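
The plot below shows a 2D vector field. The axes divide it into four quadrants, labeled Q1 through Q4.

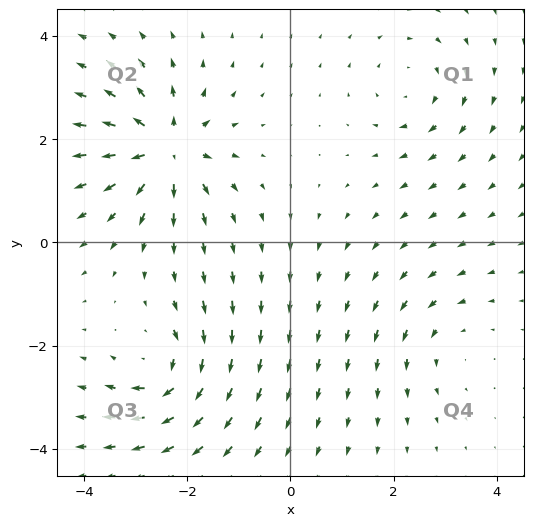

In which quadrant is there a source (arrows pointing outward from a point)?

Q2

The source sits at approximately (-2.4, 1.8), which lies in quadrant Q2. The divergence there is about +7, positive as expected for a source.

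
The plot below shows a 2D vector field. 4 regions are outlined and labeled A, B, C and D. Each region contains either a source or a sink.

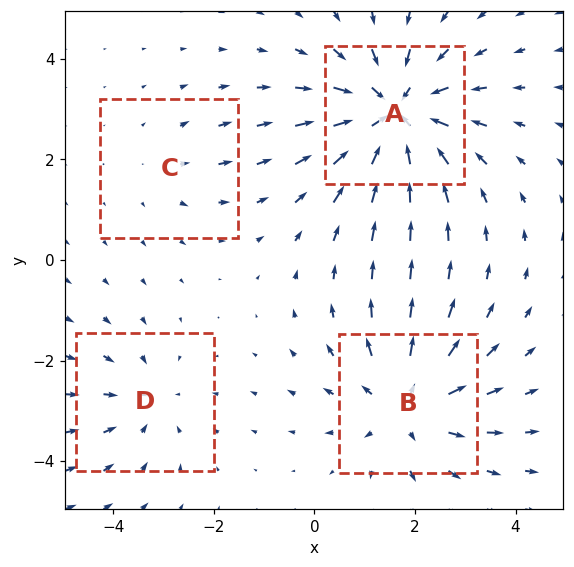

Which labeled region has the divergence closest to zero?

Divergence at each region's feature centre — A: about -6, B: about +4, C: about +1, D: about -3. Region C is closest to zero.

C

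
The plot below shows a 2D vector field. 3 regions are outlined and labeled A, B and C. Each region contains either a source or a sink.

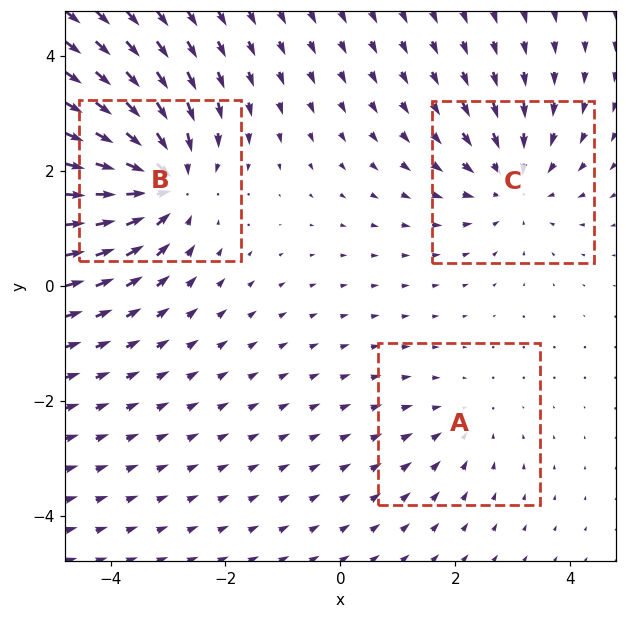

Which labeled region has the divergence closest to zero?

Divergence at each region's feature centre — A: about -2, B: about -5, C: about -3. Region A is closest to zero.

A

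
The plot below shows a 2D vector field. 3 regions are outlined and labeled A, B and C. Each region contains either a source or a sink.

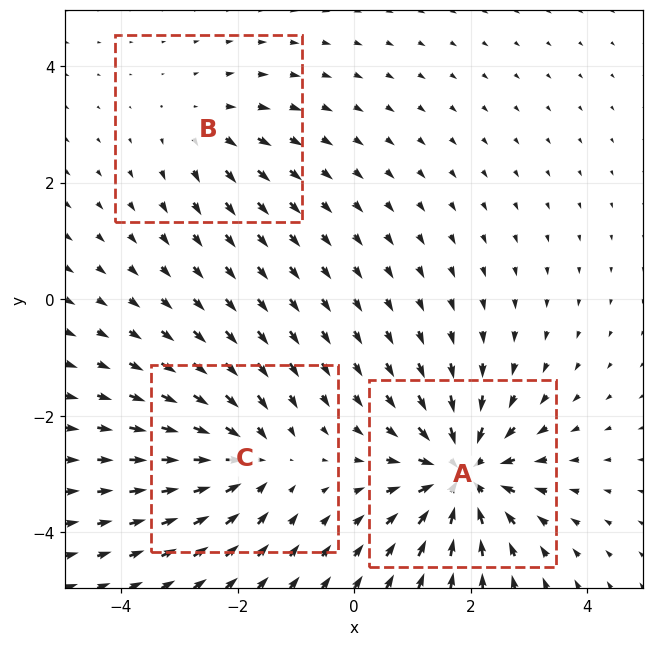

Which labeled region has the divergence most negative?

Divergence at each region's feature centre — A: about -6, B: about +2, C: about -4. Region A is most negative.

A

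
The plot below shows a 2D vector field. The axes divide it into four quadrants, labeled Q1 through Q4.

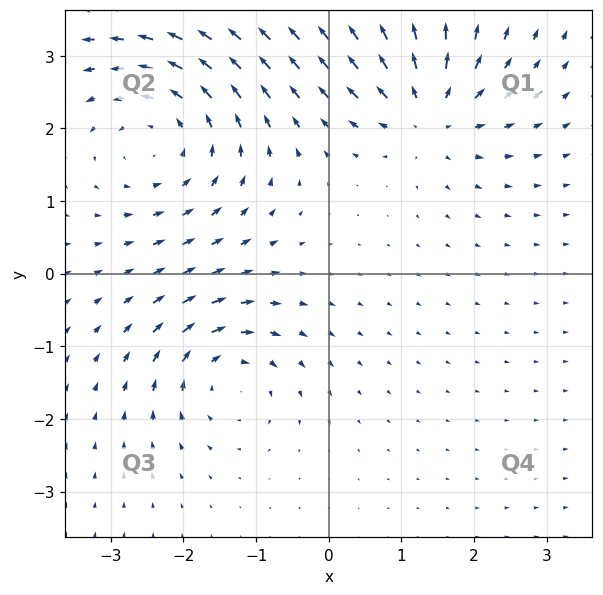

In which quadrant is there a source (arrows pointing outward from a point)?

Q1

The source sits at approximately (1.4, 2.2), which lies in quadrant Q1. The divergence there is about +4, positive as expected for a source.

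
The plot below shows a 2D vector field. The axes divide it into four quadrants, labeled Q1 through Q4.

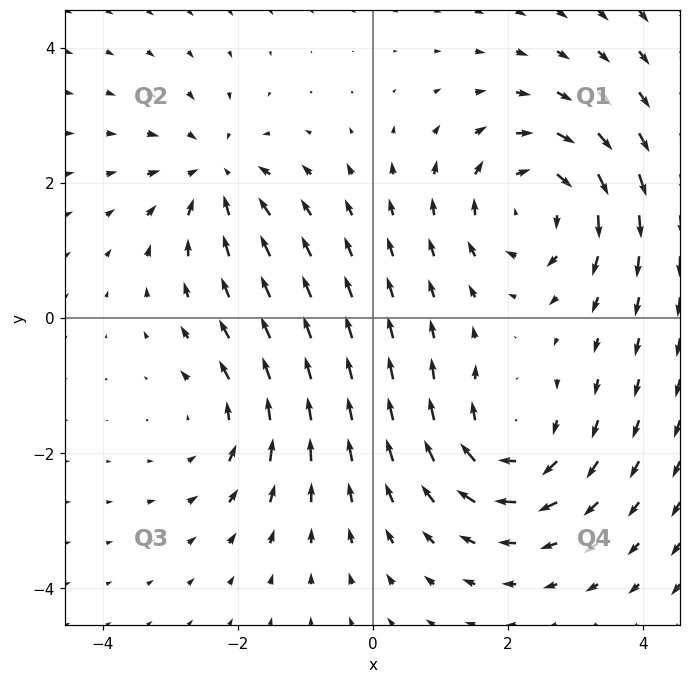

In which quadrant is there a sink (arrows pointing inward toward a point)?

Q2

The sink sits at approximately (-2.3, 2.1), which lies in quadrant Q2. The divergence there is about -4, negative as expected for a sink.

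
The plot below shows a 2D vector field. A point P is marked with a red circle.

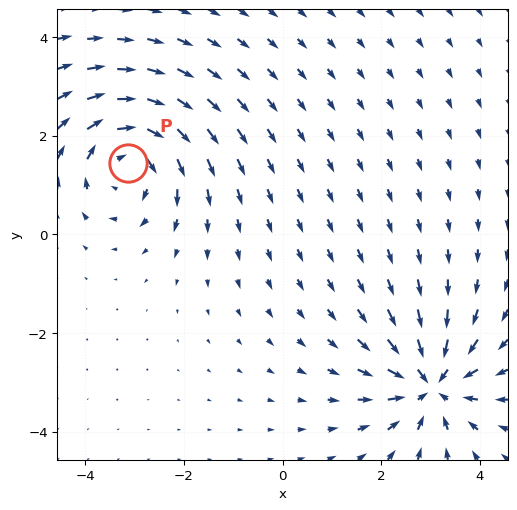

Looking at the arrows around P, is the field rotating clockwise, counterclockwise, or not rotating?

clockwise

Near P at (-3.1, 1.4) the arrows circulate clockwise. The curl (z-component) there is about -5; negative curl means clockwise rotation.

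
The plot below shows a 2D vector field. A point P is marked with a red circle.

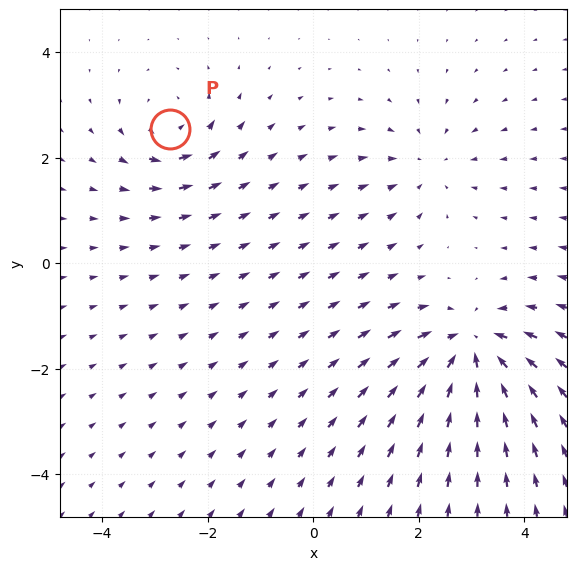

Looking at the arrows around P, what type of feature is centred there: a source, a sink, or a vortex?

At P (-2.7, 2.5) the arrows circulate counterclockwise. Divergence ≈0, curl about +4 — near-zero divergence with nonzero curl is a vortex.

vortex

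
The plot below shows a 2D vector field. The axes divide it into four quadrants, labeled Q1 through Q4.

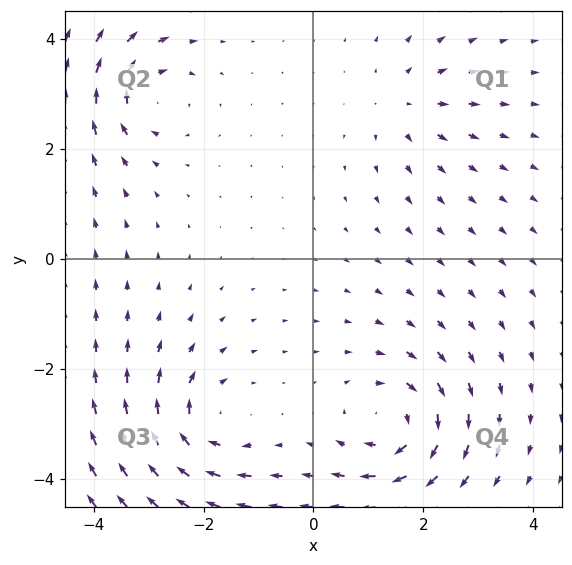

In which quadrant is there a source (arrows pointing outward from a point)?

Q1

The source sits at approximately (1.6, 2.8), which lies in quadrant Q1. The divergence there is about +3, positive as expected for a source.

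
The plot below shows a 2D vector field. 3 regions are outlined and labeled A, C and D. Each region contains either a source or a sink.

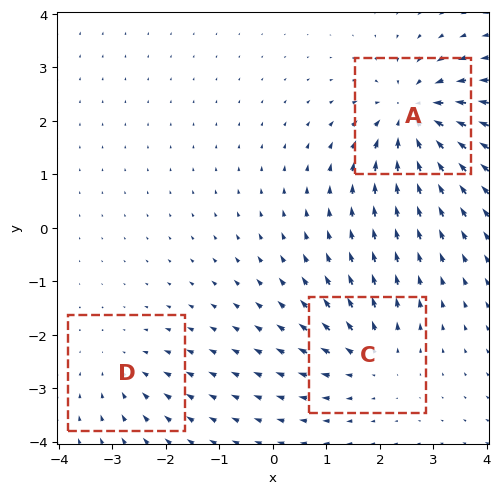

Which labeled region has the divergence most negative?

A

Divergence at each region's feature centre — A: about -6, C: about +3, D: about -2. Region A is most negative.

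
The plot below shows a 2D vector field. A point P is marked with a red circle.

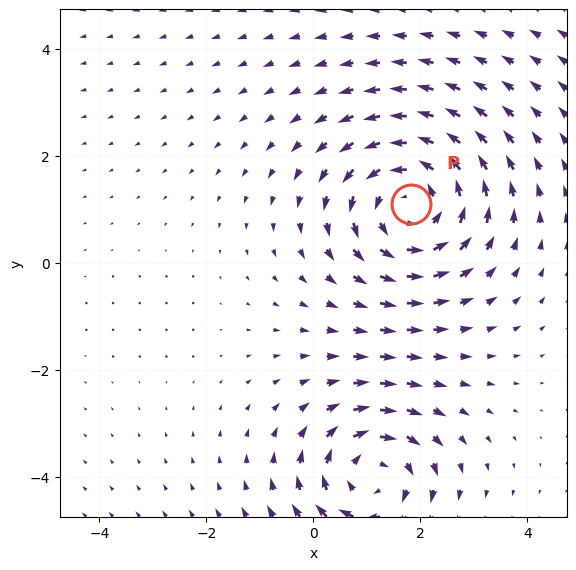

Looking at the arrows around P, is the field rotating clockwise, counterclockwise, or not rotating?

counterclockwise

Near P at (1.8, 1.1) the arrows circulate counterclockwise. The curl (z-component) there is about +3; positive curl means counterclockwise rotation.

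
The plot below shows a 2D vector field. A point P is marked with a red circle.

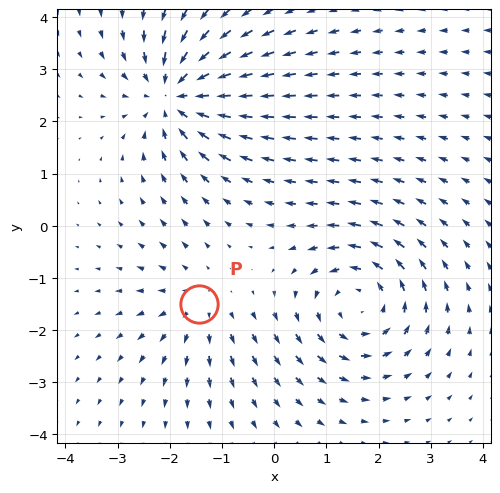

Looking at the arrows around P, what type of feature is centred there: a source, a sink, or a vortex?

source

At P (-1.4, -1.5) the arrows spread outward. Divergence about +3, curl ≈0 — positive divergence with near-zero curl is a source.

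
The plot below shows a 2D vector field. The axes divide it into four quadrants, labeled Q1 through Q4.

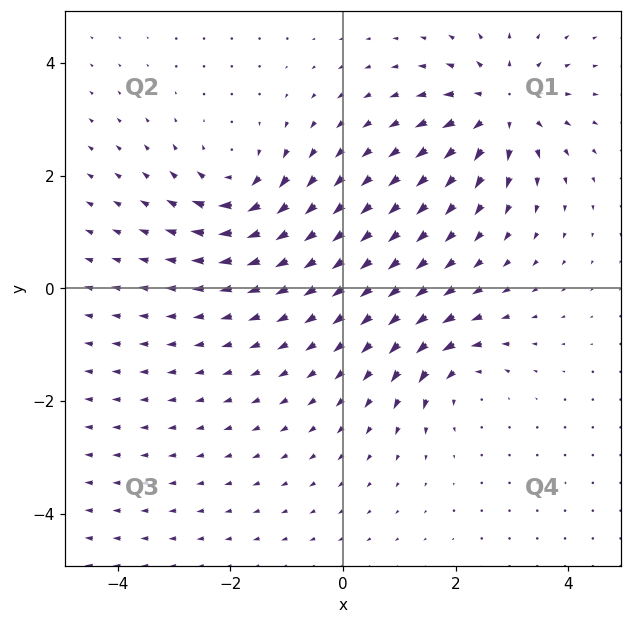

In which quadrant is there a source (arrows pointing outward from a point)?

The source sits at approximately (2.8, 3.2), which lies in quadrant Q1. The divergence there is about +6, positive as expected for a source.

Q1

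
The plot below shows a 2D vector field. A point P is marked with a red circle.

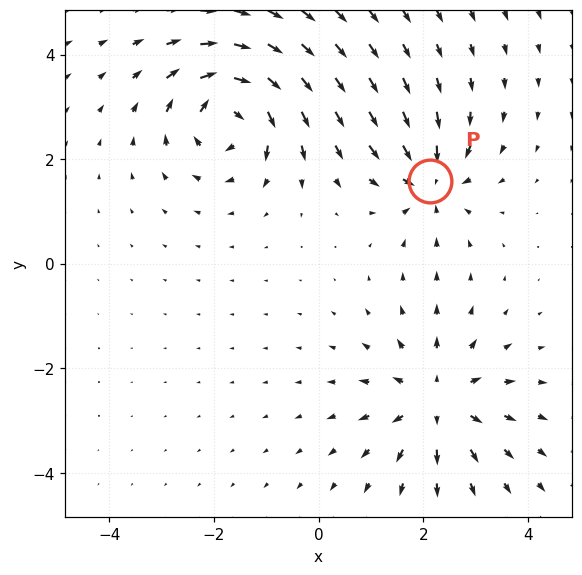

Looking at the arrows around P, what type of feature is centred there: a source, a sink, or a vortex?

sink

At P (2.1, 1.6) the arrows converge inward. Divergence about -5, curl ≈0 — negative divergence with near-zero curl is a sink.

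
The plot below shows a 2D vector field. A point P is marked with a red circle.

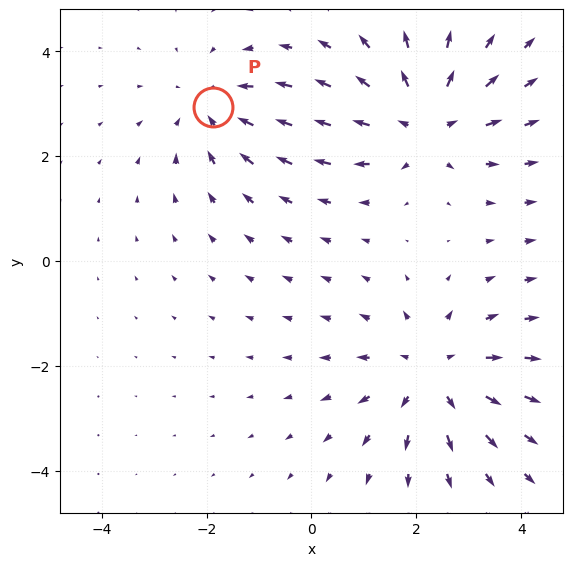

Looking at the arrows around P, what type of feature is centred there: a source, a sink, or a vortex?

sink

At P (-1.9, 2.9) the arrows converge inward. Divergence about -3, curl ≈0 — negative divergence with near-zero curl is a sink.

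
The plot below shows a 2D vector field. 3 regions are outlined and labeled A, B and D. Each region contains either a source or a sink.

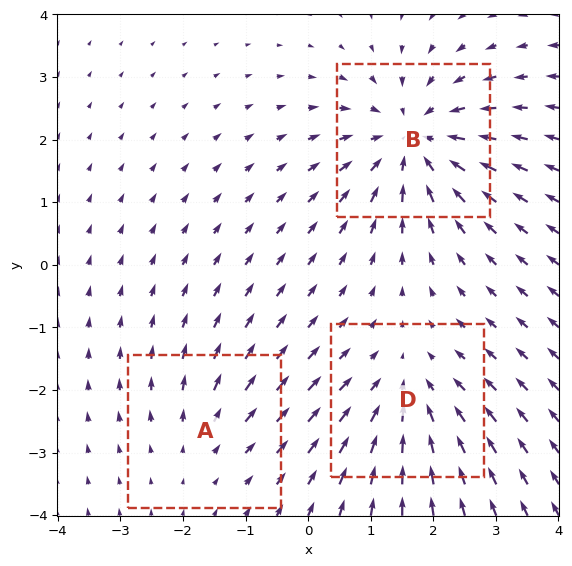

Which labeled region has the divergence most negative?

Divergence at each region's feature centre — A: about +2, B: about -5, D: about -3. Region B is most negative.

B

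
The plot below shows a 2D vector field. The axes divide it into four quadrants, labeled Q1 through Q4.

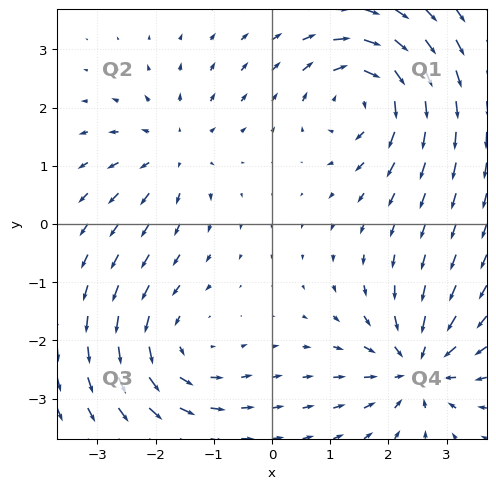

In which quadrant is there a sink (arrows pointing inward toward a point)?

Q4

The sink sits at approximately (2.5, -2.4), which lies in quadrant Q4. The divergence there is about -4, negative as expected for a sink.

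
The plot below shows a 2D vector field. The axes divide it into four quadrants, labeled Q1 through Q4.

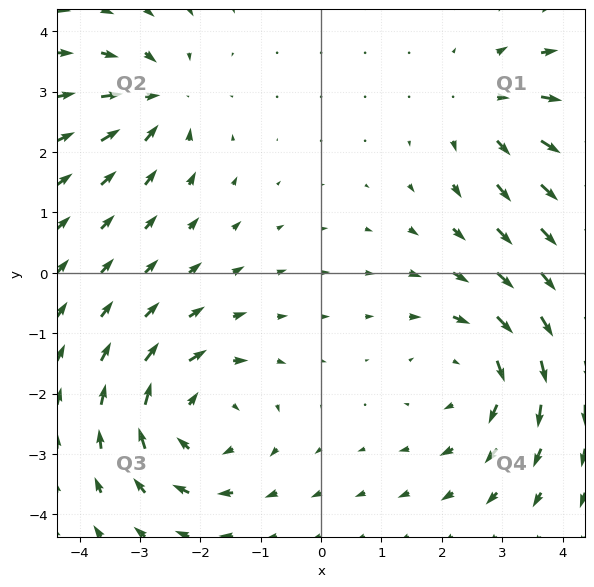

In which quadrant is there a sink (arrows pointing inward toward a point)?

The sink sits at approximately (-2.7, 2.9), which lies in quadrant Q2. The divergence there is about -4, negative as expected for a sink.

Q2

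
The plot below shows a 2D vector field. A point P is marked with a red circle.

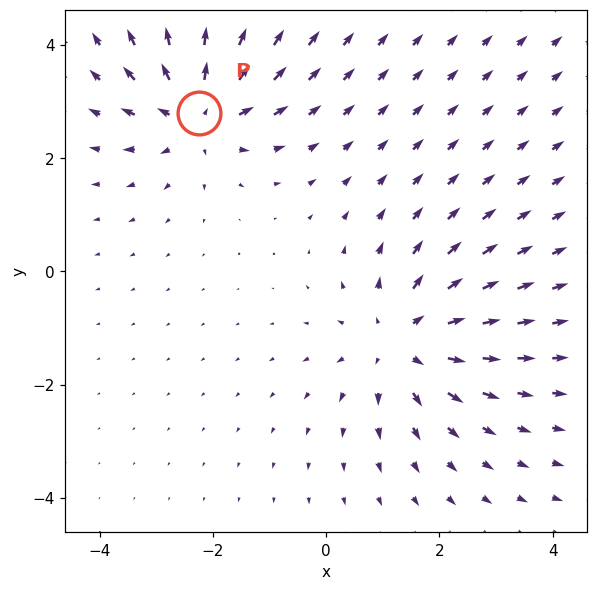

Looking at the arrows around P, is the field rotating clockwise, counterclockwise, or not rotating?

not rotating

Near P at (-2.3, 2.8) the arrows show no circulation. The curl there is ≈0.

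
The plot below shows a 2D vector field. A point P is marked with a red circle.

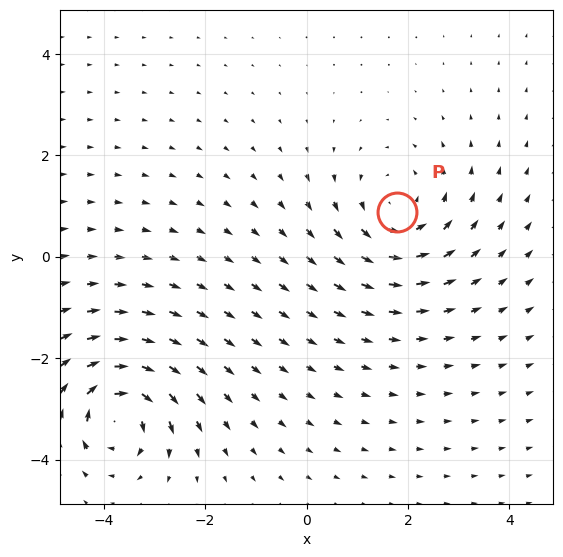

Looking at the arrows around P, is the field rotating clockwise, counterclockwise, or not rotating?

counterclockwise

Near P at (1.8, 0.9) the arrows circulate counterclockwise. The curl (z-component) there is about +3; positive curl means counterclockwise rotation.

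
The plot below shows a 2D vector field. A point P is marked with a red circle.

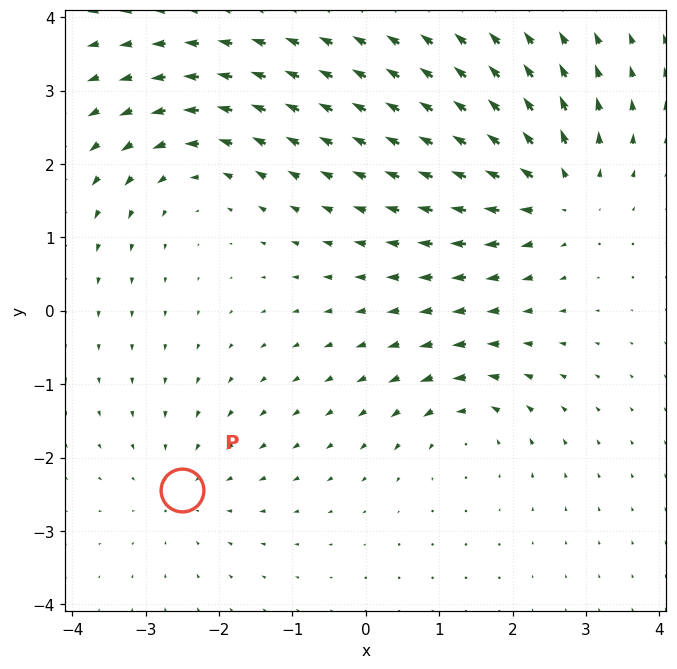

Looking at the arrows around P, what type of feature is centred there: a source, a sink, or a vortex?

At P (-2.5, -2.4) the arrows converge inward. Divergence about -3, curl ≈0 — negative divergence with near-zero curl is a sink.

sink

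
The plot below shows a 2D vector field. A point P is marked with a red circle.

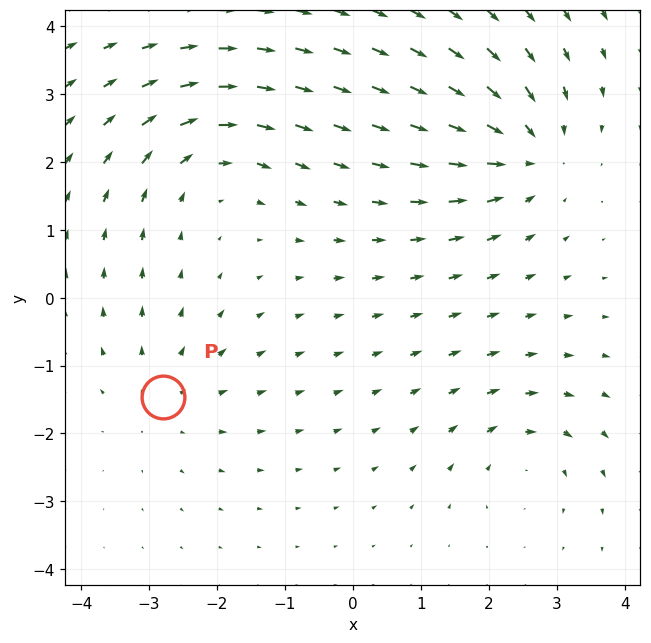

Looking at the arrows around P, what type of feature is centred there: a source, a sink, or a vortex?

source

At P (-2.8, -1.5) the arrows spread outward. Divergence about +3, curl ≈0 — positive divergence with near-zero curl is a source.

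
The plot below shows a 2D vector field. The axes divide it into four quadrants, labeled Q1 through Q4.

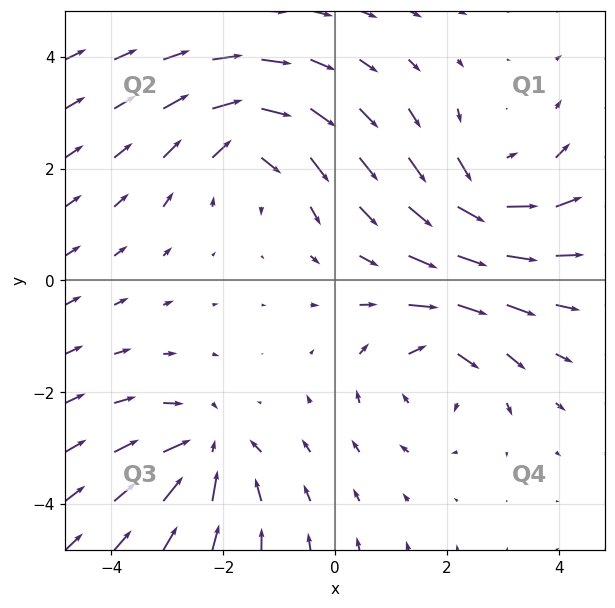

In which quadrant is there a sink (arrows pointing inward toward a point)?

Q3

The sink sits at approximately (-2.3, -3.1), which lies in quadrant Q3. The divergence there is about -4, negative as expected for a sink.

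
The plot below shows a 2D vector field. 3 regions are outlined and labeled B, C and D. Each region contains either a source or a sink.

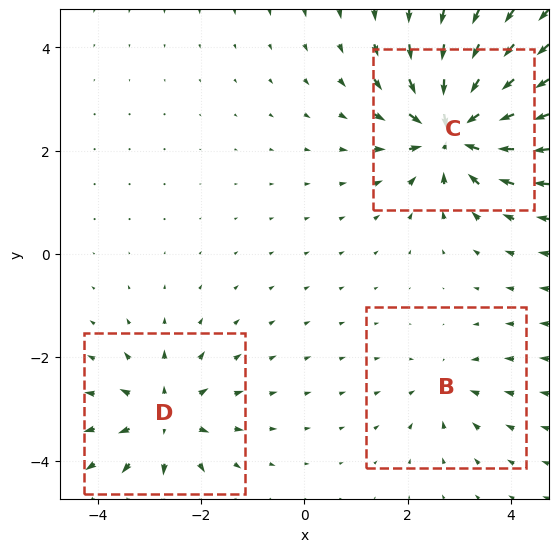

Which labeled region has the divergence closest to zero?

Divergence at each region's feature centre — B: about -2, C: about -6, D: about +4. Region B is closest to zero.

B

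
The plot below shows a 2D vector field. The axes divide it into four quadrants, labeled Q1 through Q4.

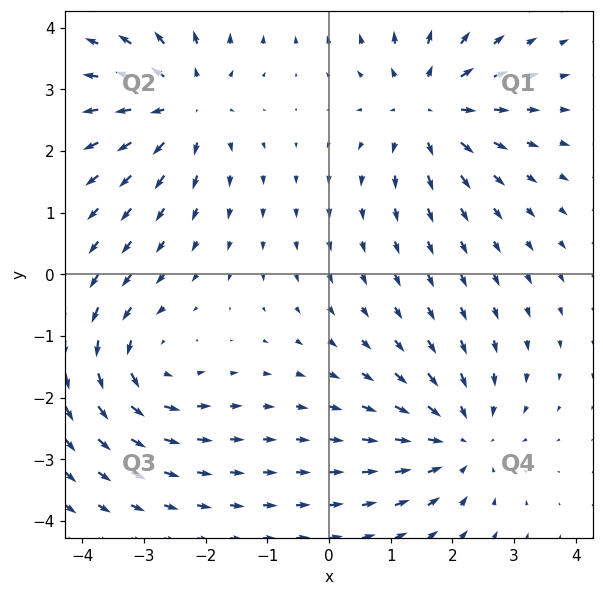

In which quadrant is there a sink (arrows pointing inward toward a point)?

The sink sits at approximately (2.1, -2.7), which lies in quadrant Q4. The divergence there is about -5, negative as expected for a sink.

Q4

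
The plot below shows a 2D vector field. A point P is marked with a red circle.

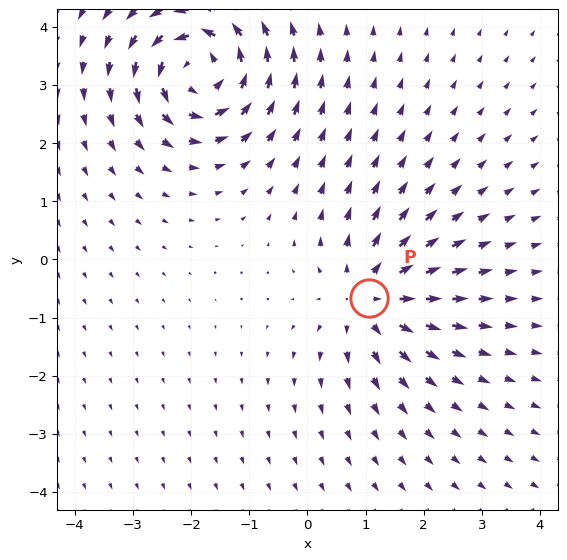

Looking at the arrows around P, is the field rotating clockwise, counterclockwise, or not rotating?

Near P at (1.1, -0.7) the arrows show no circulation. The curl there is ≈0.

not rotating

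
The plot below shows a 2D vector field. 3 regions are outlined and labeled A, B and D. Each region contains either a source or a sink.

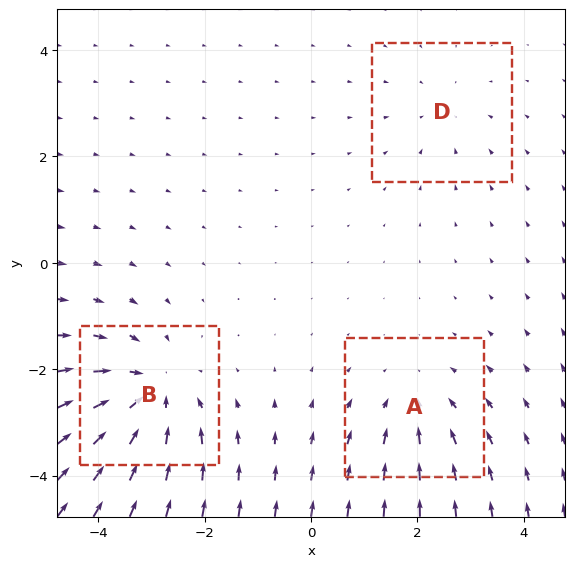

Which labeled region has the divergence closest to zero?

Divergence at each region's feature centre — A: about -3, B: about -4, D: about -2. Region D is closest to zero.

D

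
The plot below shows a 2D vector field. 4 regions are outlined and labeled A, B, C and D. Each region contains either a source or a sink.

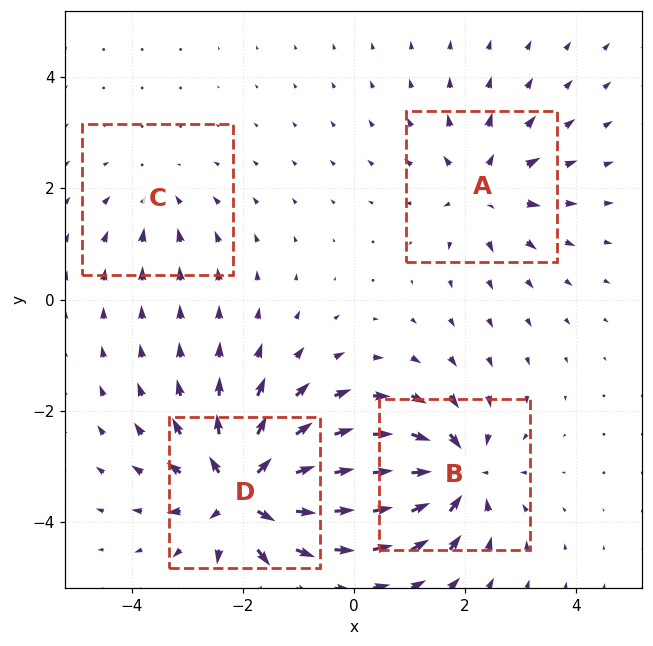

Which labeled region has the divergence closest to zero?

C

Divergence at each region's feature centre — A: about +4, B: about -6, C: about -3, D: about +8. Region C is closest to zero.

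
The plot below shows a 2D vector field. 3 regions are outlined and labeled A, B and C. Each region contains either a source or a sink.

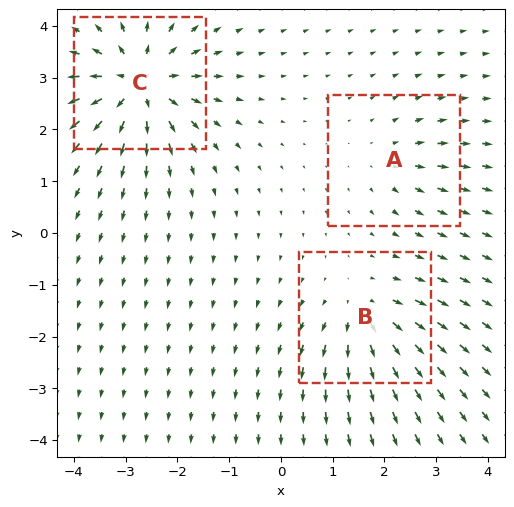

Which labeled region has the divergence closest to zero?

A

Divergence at each region's feature centre — A: about +3, B: about +4, C: about +7. Region A is closest to zero.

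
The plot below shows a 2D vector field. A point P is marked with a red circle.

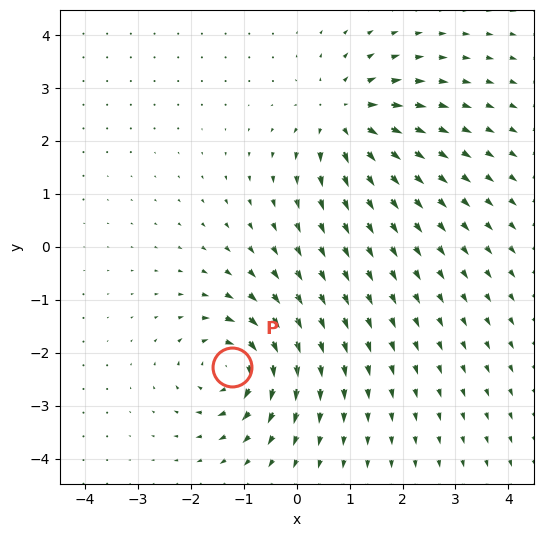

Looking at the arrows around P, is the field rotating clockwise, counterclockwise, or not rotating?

clockwise

Near P at (-1.2, -2.3) the arrows circulate clockwise. The curl (z-component) there is about -5; negative curl means clockwise rotation.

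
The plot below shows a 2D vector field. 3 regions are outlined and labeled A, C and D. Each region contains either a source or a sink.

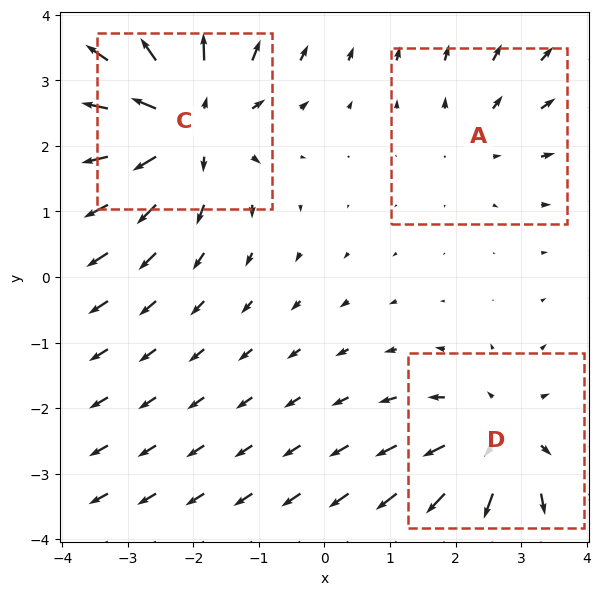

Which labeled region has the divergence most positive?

Divergence at each region's feature centre — A: about +2, C: about +5, D: about +3. Region C is most positive.

C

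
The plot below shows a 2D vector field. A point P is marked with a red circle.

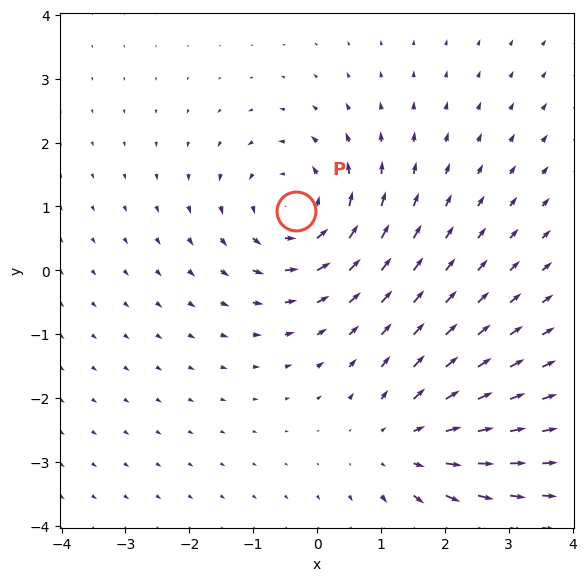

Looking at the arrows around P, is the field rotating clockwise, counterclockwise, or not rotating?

counterclockwise

Near P at (-0.3, 0.9) the arrows circulate counterclockwise. The curl (z-component) there is about +4; positive curl means counterclockwise rotation.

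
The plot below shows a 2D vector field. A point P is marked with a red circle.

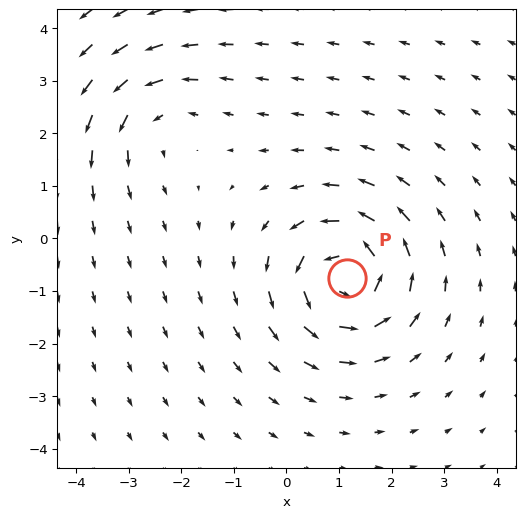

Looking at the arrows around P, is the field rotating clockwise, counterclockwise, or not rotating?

counterclockwise

Near P at (1.1, -0.7) the arrows circulate counterclockwise. The curl (z-component) there is about +6; positive curl means counterclockwise rotation.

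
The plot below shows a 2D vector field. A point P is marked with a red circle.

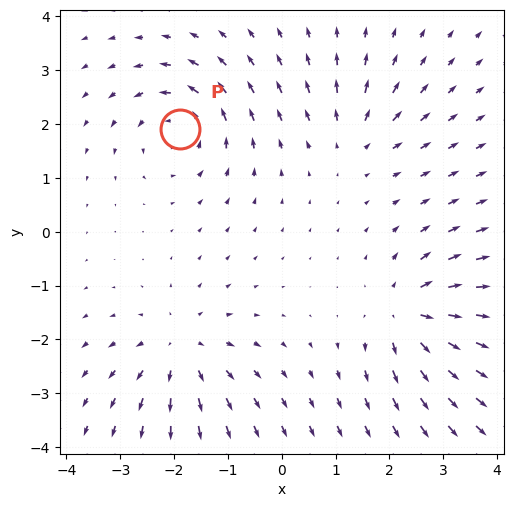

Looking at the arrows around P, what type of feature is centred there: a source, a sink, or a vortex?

At P (-1.9, 1.9) the arrows circulate counterclockwise. Divergence ≈0, curl about +6 — near-zero divergence with nonzero curl is a vortex.

vortex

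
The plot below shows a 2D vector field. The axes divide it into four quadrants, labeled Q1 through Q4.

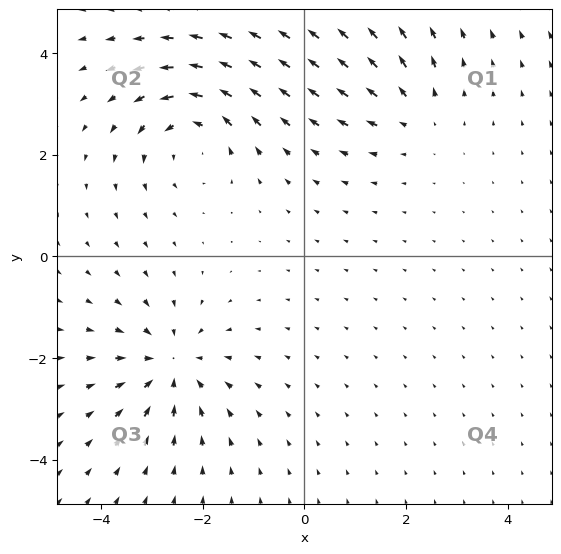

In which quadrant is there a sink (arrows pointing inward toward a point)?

Q3

The sink sits at approximately (-2.6, -2.1), which lies in quadrant Q3. The divergence there is about -5, negative as expected for a sink.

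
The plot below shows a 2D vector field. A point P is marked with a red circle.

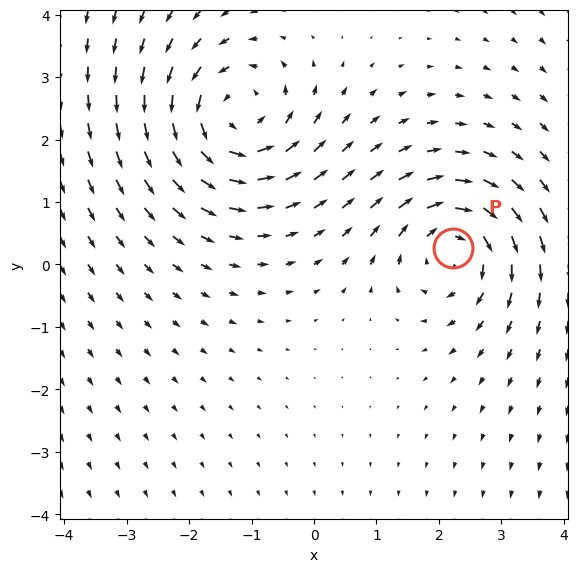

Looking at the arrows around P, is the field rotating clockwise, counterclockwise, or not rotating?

clockwise

Near P at (2.2, 0.3) the arrows circulate clockwise. The curl (z-component) there is about -3; negative curl means clockwise rotation.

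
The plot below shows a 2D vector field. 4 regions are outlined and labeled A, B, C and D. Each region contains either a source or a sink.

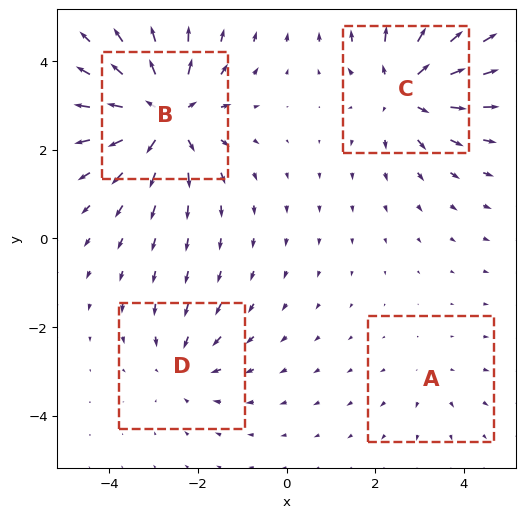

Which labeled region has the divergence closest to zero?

Divergence at each region's feature centre — A: about +2, B: about +6, C: about +5, D: about -3. Region A is closest to zero.

A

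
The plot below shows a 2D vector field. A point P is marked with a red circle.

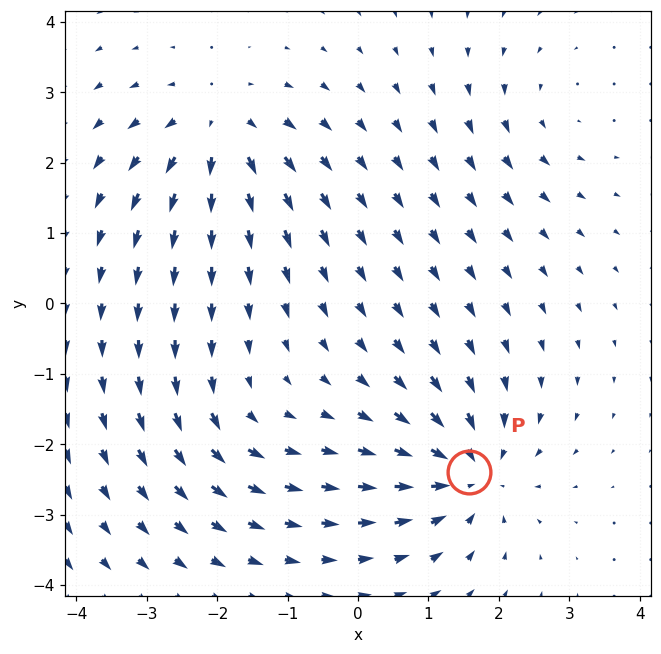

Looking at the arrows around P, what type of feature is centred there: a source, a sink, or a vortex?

sink

At P (1.6, -2.4) the arrows converge inward. Divergence about -5, curl ≈0 — negative divergence with near-zero curl is a sink.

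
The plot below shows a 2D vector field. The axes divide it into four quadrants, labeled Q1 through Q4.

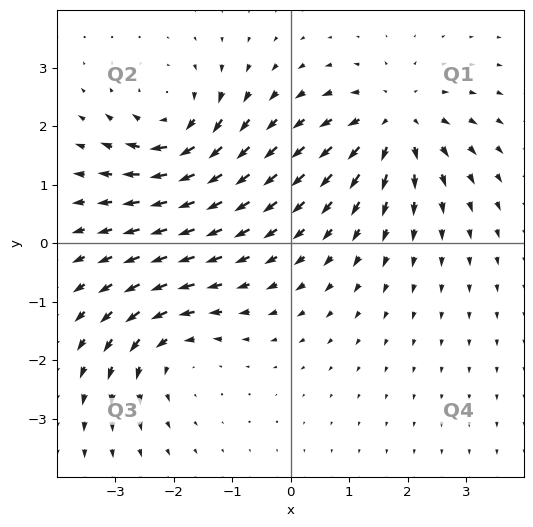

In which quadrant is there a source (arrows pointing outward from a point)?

Q1

The source sits at approximately (1.8, 2.1), which lies in quadrant Q1. The divergence there is about +6, positive as expected for a source.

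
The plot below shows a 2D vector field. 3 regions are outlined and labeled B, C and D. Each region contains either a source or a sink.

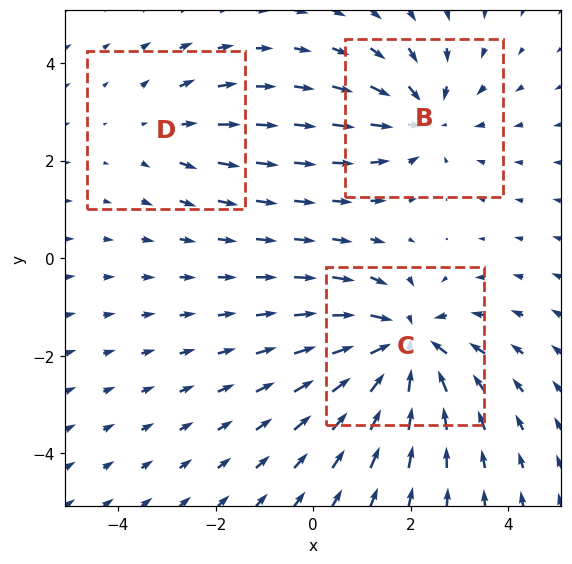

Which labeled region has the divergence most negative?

Divergence at each region's feature centre — B: about -3, C: about -5, D: about +2. Region C is most negative.

C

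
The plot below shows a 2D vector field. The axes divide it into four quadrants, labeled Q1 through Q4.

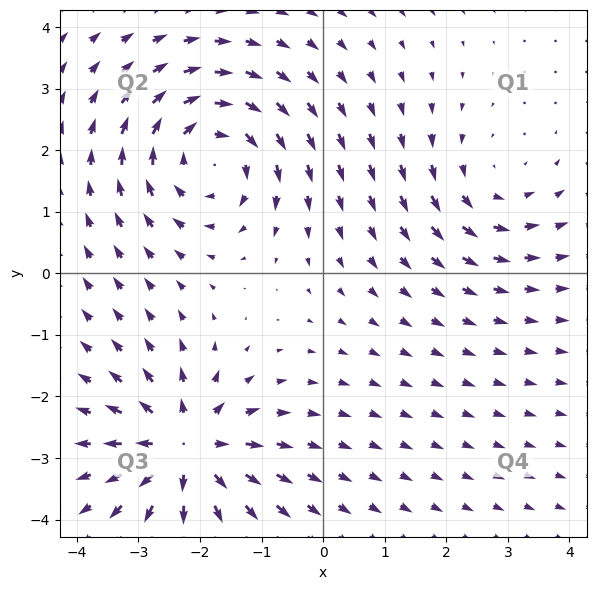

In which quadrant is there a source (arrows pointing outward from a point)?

The source sits at approximately (-2.2, -2.9), which lies in quadrant Q3. The divergence there is about +6, positive as expected for a source.

Q3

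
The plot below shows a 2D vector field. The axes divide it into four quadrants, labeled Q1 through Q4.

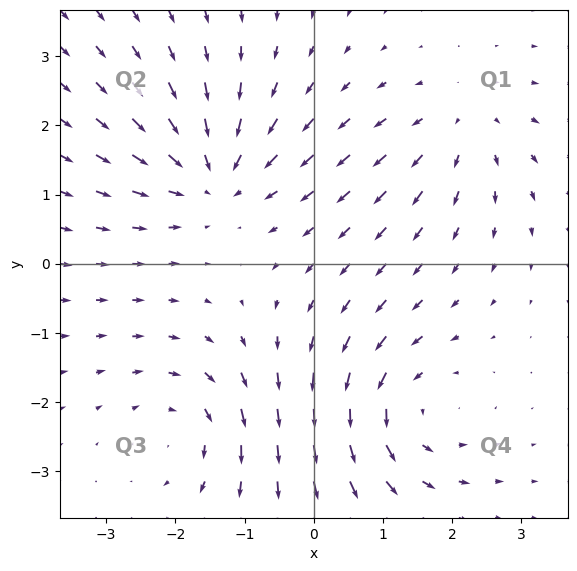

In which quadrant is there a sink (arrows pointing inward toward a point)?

Q2

The sink sits at approximately (-1.5, 1.3), which lies in quadrant Q2. The divergence there is about -5, negative as expected for a sink.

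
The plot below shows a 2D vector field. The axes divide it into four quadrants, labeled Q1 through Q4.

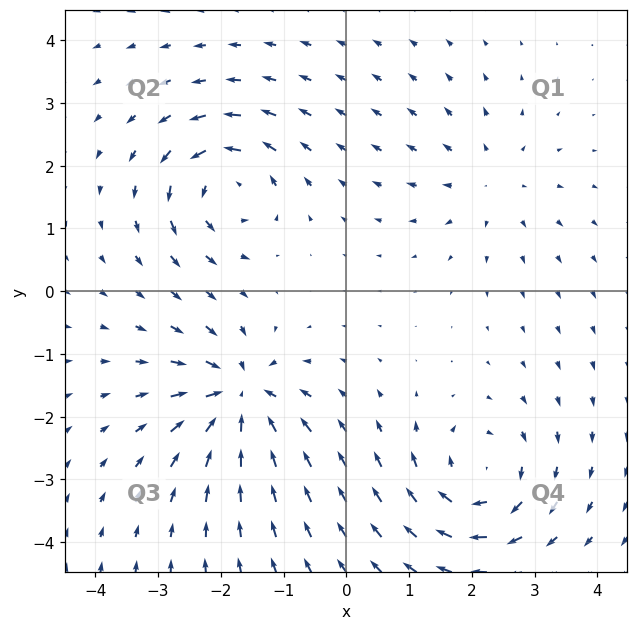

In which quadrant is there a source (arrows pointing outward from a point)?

The source sits at approximately (2.3, 1.8), which lies in quadrant Q1. The divergence there is about +3, positive as expected for a source.

Q1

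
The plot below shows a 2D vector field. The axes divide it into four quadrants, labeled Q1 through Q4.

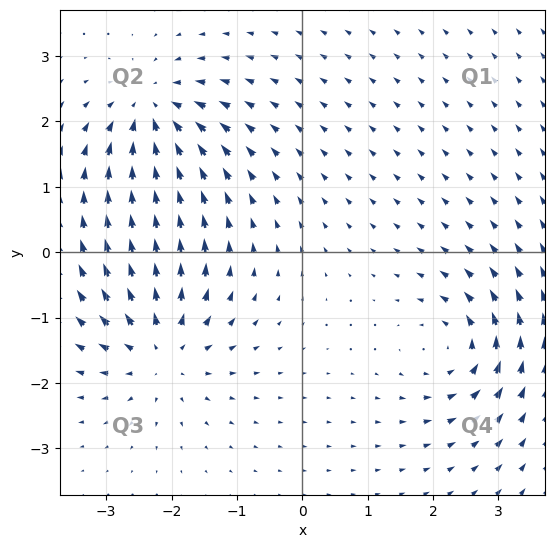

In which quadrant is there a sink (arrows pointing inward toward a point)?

The sink sits at approximately (-2.3, 2.1), which lies in quadrant Q2. The divergence there is about -6, negative as expected for a sink.

Q2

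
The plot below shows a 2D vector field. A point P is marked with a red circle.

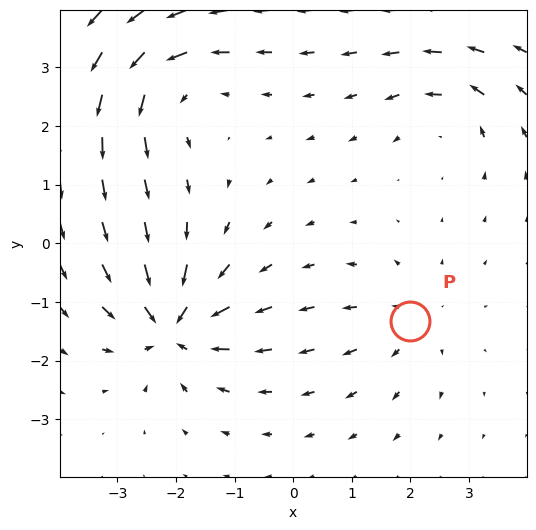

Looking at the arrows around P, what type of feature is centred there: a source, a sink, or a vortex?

source

At P (2.0, -1.3) the arrows spread outward. Divergence about +3, curl ≈0 — positive divergence with near-zero curl is a source.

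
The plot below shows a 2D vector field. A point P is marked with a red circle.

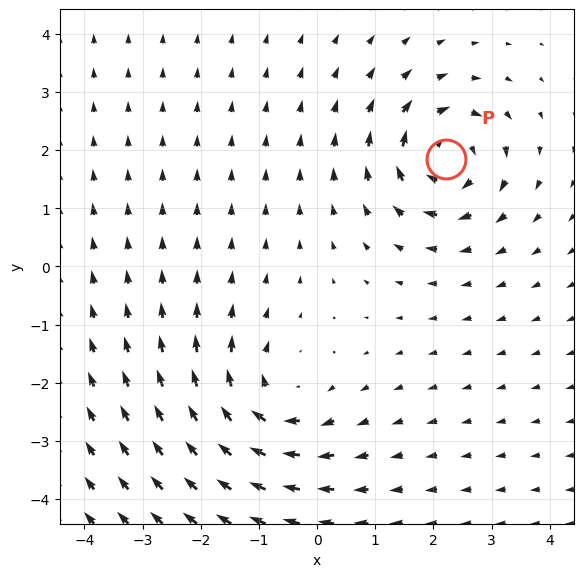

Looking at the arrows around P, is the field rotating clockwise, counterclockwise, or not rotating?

clockwise

Near P at (2.2, 1.8) the arrows circulate clockwise. The curl (z-component) there is about -7; negative curl means clockwise rotation.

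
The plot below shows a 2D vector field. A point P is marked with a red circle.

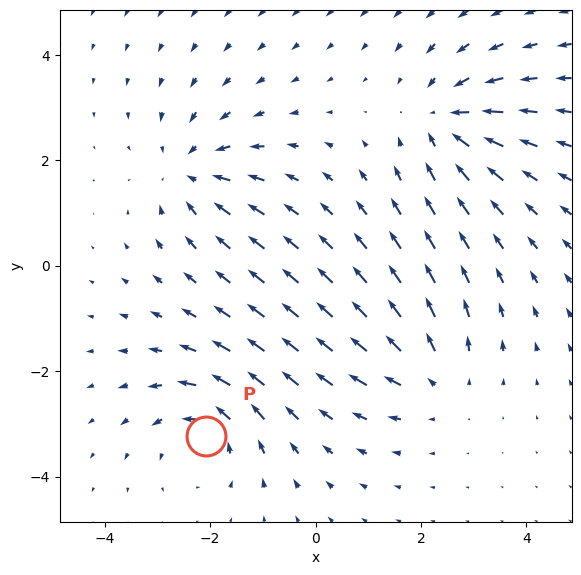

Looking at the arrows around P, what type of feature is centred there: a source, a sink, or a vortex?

At P (-2.1, -3.2) the arrows circulate counterclockwise. Divergence ≈0, curl about +5 — near-zero divergence with nonzero curl is a vortex.

vortex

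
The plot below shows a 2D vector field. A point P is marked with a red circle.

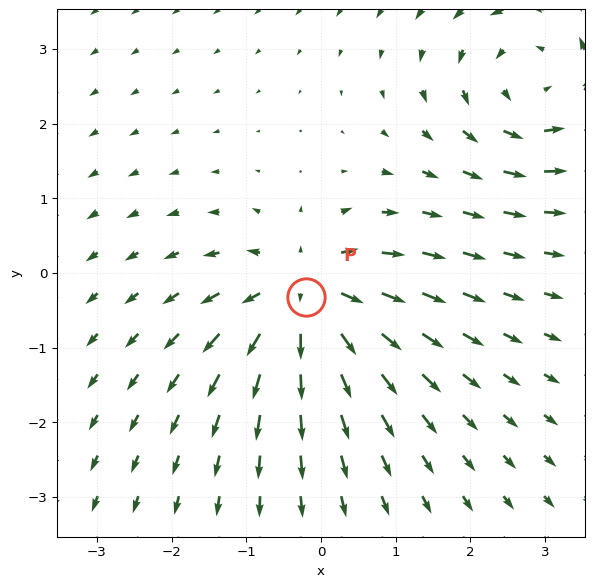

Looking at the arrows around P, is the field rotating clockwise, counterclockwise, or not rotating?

not rotating

Near P at (-0.2, -0.3) the arrows show no circulation. The curl there is ≈0.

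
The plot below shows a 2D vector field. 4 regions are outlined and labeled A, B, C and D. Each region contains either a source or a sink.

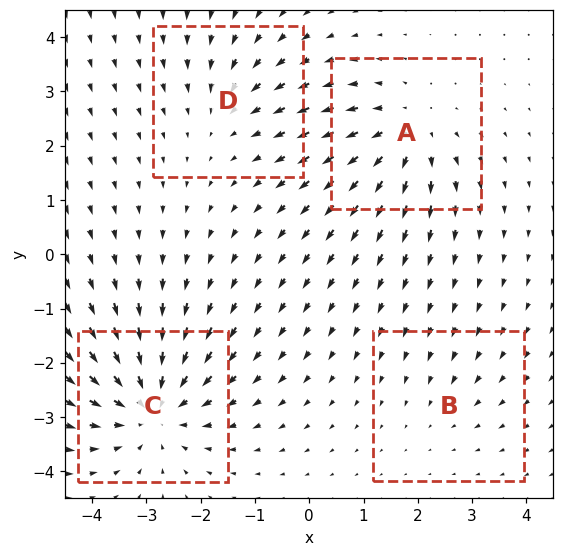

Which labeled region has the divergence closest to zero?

Divergence at each region's feature centre — A: about +5, B: about -2, C: about -6, D: about -3. Region B is closest to zero.

B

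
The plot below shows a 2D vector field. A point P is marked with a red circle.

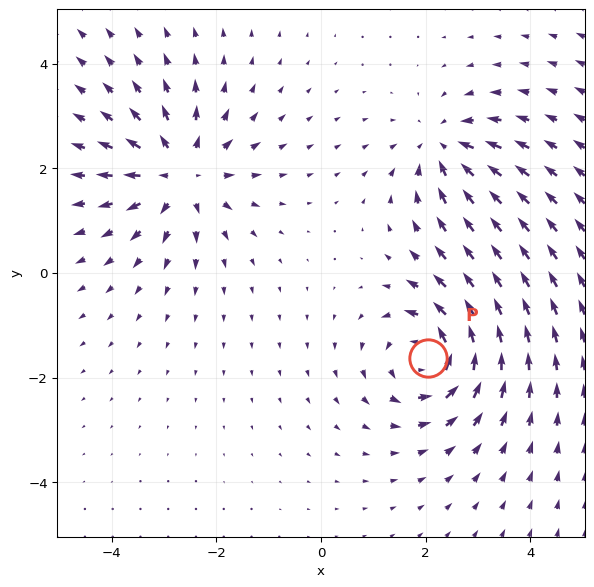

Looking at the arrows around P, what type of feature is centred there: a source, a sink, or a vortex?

At P (2.0, -1.6) the arrows circulate counterclockwise. Divergence ≈0, curl about +6 — near-zero divergence with nonzero curl is a vortex.

vortex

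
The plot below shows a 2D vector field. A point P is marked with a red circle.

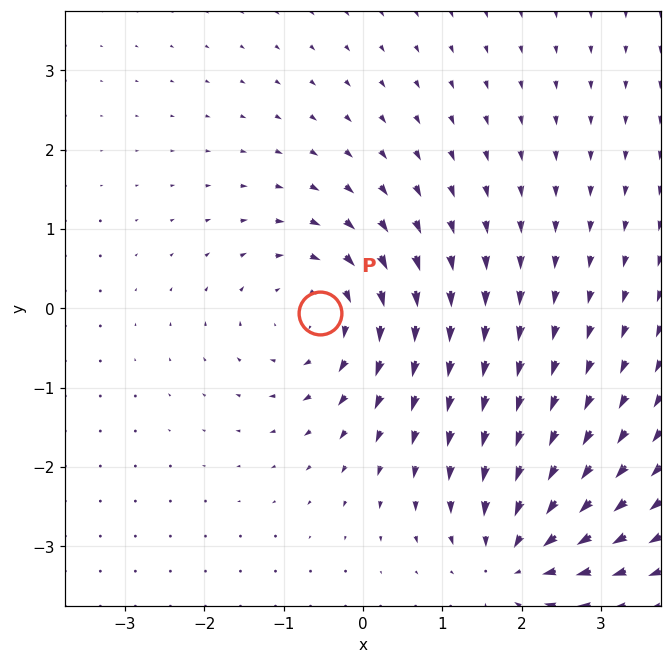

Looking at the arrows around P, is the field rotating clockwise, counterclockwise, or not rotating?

clockwise

Near P at (-0.5, -0.1) the arrows circulate clockwise. The curl (z-component) there is about -4; negative curl means clockwise rotation.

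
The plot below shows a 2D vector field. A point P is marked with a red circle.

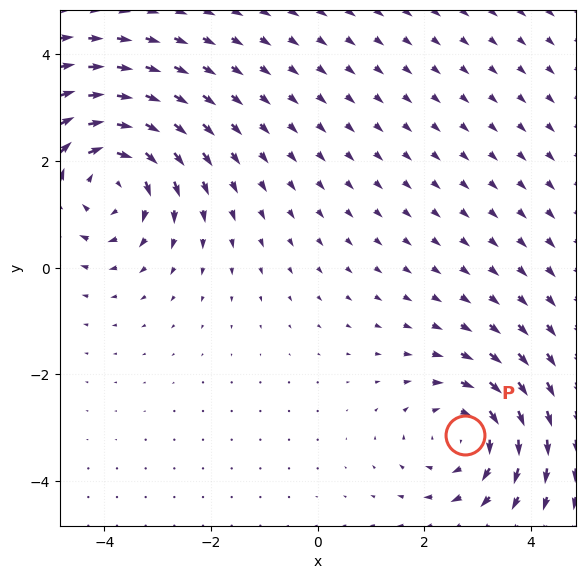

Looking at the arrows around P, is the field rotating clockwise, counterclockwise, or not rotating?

clockwise

Near P at (2.8, -3.1) the arrows circulate clockwise. The curl (z-component) there is about -4; negative curl means clockwise rotation.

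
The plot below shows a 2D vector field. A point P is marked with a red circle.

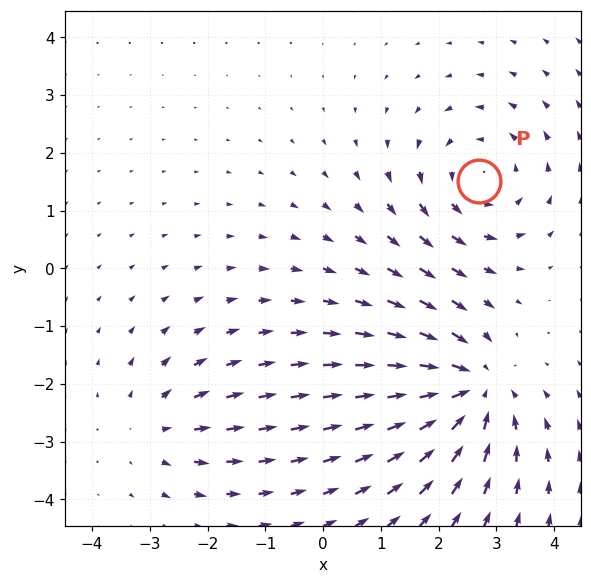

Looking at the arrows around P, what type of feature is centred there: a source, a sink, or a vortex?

At P (2.7, 1.5) the arrows circulate counterclockwise. Divergence ≈0, curl about +3 — near-zero divergence with nonzero curl is a vortex.

vortex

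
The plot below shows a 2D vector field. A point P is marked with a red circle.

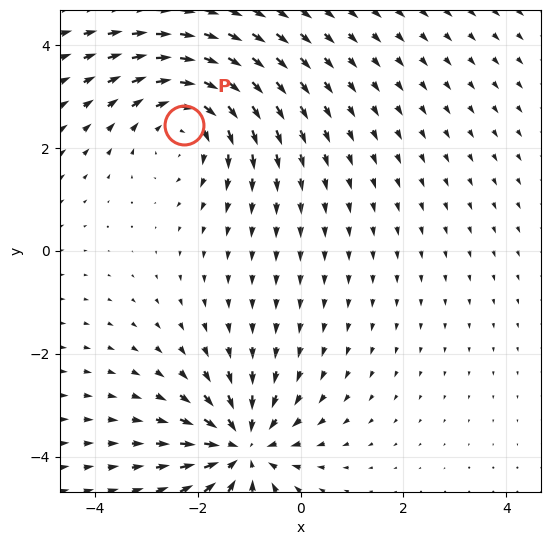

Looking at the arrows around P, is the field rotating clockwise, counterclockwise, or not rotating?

clockwise

Near P at (-2.3, 2.4) the arrows circulate clockwise. The curl (z-component) there is about -3; negative curl means clockwise rotation.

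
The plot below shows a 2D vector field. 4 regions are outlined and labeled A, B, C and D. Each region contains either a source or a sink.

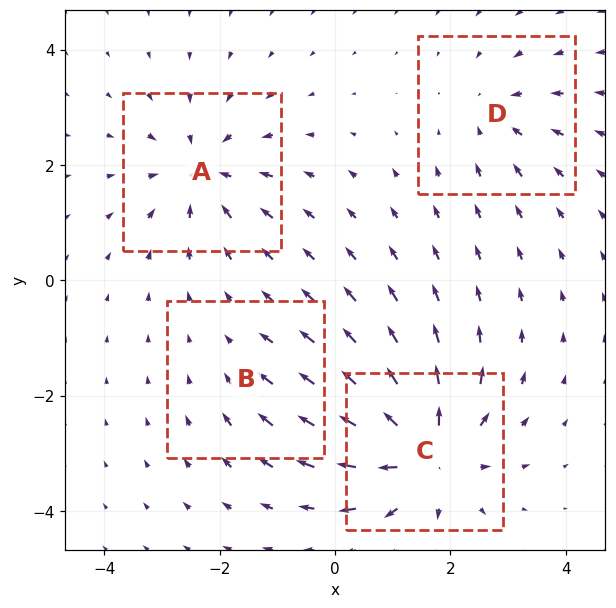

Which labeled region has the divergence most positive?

C

Divergence at each region's feature centre — A: about -5, B: about -2, C: about +7, D: about -3. Region C is most positive.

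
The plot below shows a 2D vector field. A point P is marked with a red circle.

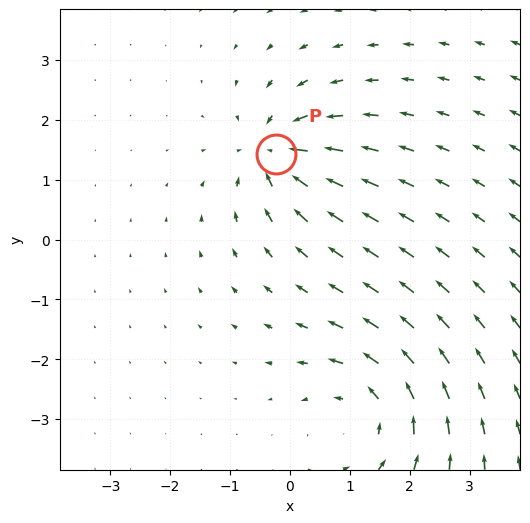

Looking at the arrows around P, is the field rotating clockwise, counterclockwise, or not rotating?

not rotating

Near P at (-0.2, 1.4) the arrows show no circulation. The curl there is ≈0.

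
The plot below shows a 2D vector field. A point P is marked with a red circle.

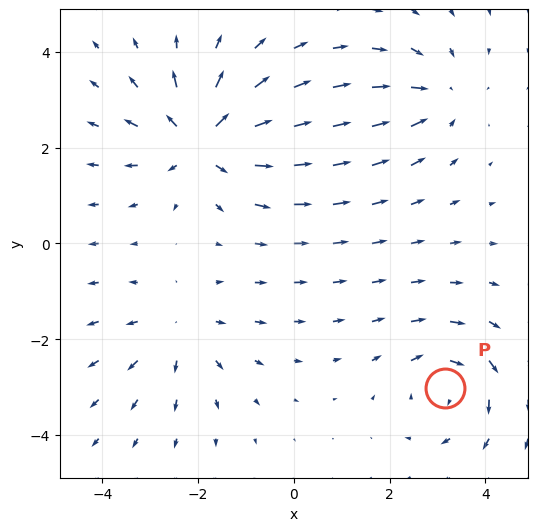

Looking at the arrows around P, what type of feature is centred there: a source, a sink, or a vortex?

At P (3.1, -3.0) the arrows circulate clockwise. Divergence ≈0, curl about -4 — near-zero divergence with nonzero curl is a vortex.

vortex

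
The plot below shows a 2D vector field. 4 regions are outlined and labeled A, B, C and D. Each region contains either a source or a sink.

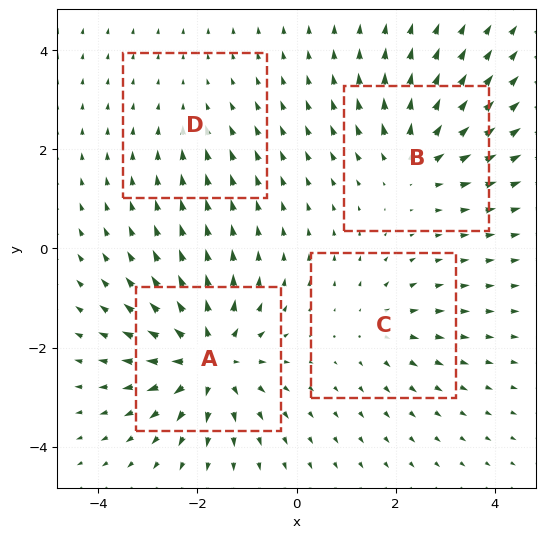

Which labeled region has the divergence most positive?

Divergence at each region's feature centre — A: about +8, B: about +5, C: about +3, D: about -2. Region A is most positive.

A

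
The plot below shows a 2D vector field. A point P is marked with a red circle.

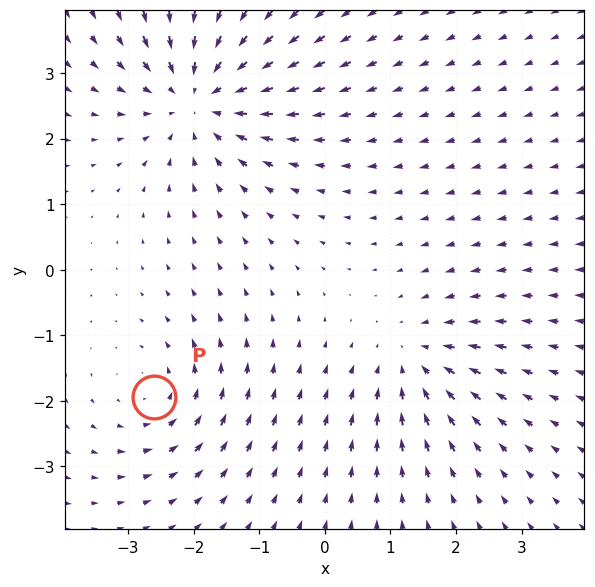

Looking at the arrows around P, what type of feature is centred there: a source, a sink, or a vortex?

vortex

At P (-2.6, -1.9) the arrows circulate counterclockwise. Divergence ≈0, curl about +3 — near-zero divergence with nonzero curl is a vortex.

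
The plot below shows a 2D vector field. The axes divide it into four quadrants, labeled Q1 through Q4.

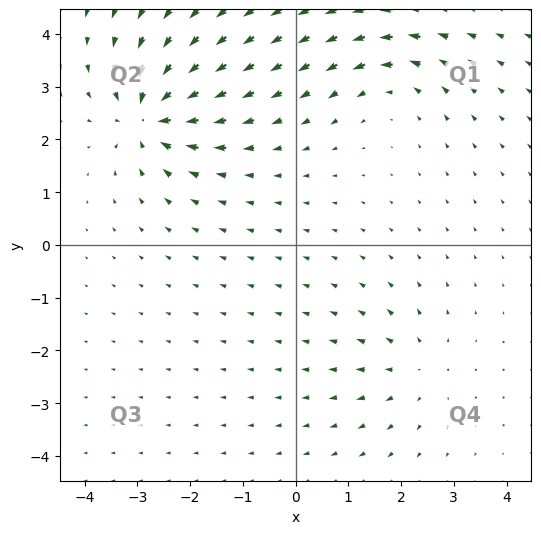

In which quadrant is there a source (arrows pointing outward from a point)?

The source sits at approximately (2.3, -2.4), which lies in quadrant Q4. The divergence there is about +3, positive as expected for a source.

Q4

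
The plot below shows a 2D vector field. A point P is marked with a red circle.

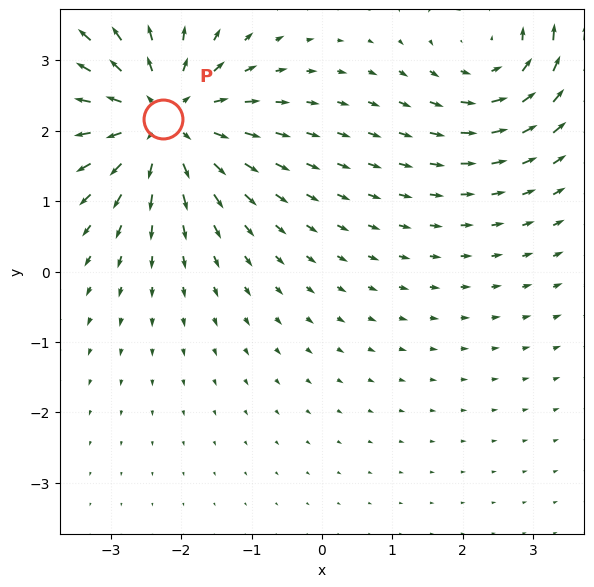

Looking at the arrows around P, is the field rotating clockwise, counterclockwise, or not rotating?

Near P at (-2.3, 2.2) the arrows show no circulation. The curl there is ≈0.

not rotating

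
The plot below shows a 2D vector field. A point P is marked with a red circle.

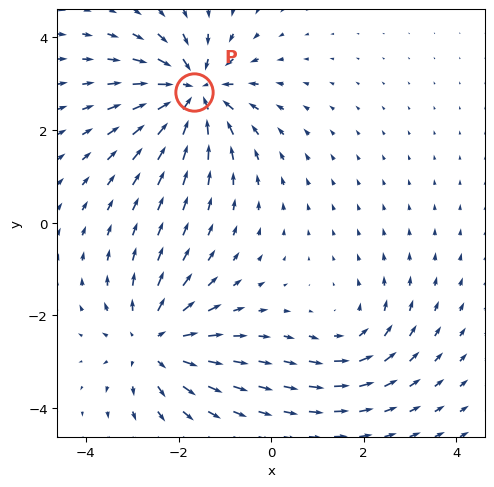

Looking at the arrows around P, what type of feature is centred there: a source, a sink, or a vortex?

sink

At P (-1.7, 2.8) the arrows converge inward. Divergence about -5, curl ≈0 — negative divergence with near-zero curl is a sink.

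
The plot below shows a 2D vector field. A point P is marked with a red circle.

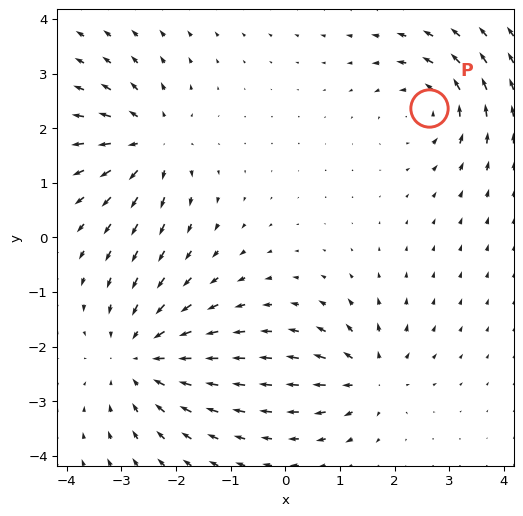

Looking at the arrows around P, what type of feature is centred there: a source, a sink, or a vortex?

vortex

At P (2.6, 2.4) the arrows circulate counterclockwise. Divergence ≈0, curl about +4 — near-zero divergence with nonzero curl is a vortex.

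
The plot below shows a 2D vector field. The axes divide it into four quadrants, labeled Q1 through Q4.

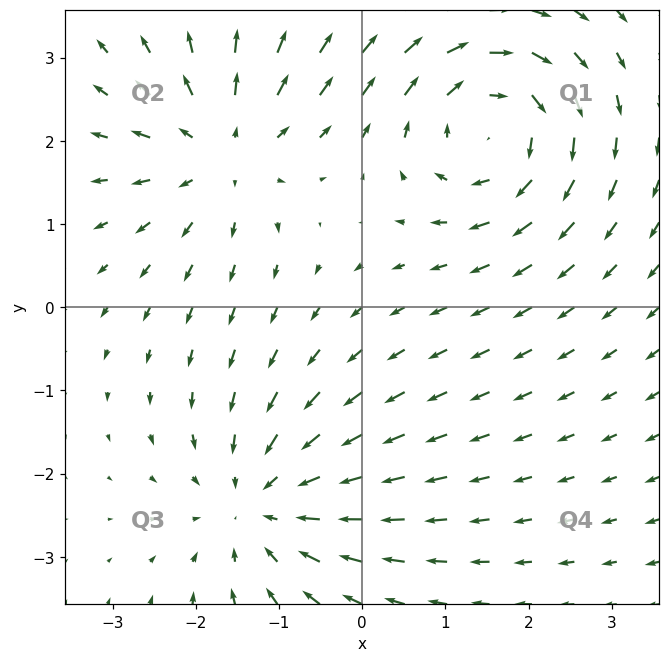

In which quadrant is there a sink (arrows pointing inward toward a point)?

Q3

The sink sits at approximately (-1.2, -2.4), which lies in quadrant Q3. The divergence there is about -4, negative as expected for a sink.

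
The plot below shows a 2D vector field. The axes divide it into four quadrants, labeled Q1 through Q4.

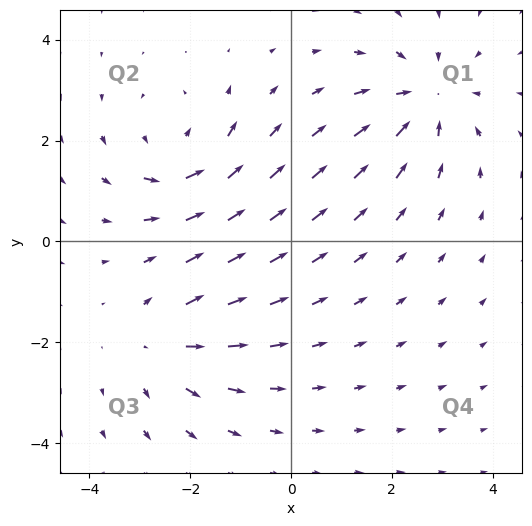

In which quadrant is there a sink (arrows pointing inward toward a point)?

The sink sits at approximately (2.7, 2.8), which lies in quadrant Q1. The divergence there is about -3, negative as expected for a sink.

Q1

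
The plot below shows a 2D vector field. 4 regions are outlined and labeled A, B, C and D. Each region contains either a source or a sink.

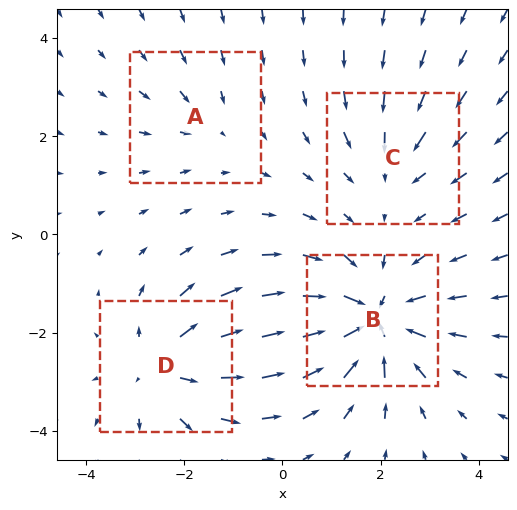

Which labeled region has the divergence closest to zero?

Divergence at each region's feature centre — A: about -2, B: about -6, C: about -3, D: about +4. Region A is closest to zero.

A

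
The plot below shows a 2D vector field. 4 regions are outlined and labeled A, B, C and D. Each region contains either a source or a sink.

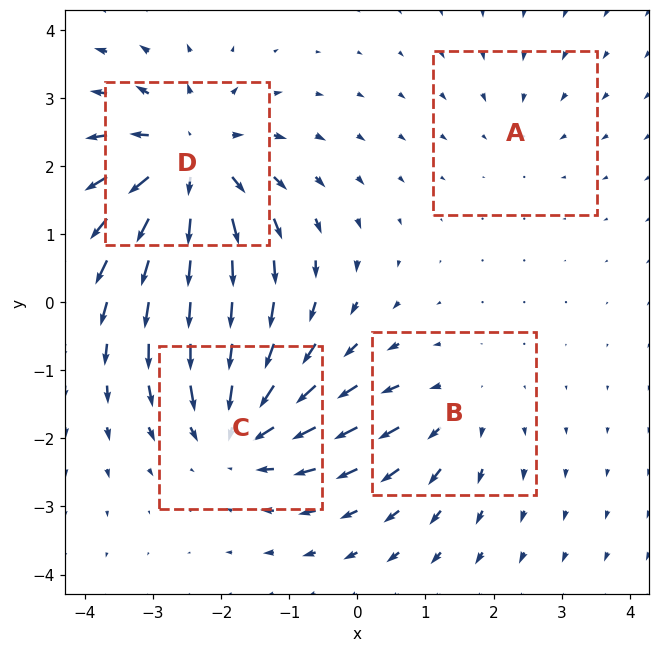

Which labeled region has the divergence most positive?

Divergence at each region's feature centre — A: about -2, B: about +3, C: about -5, D: about +6. Region D is most positive.

D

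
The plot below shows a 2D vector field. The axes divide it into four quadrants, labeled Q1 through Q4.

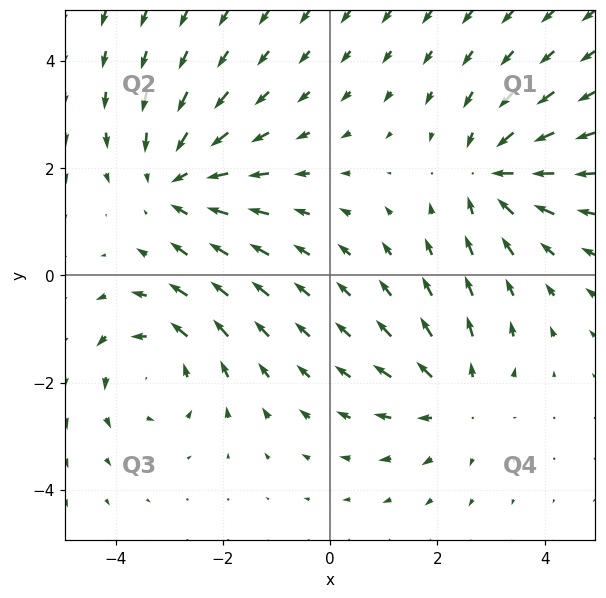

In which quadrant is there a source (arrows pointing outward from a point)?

The source sits at approximately (2.3, -2.3), which lies in quadrant Q4. The divergence there is about +3, positive as expected for a source.

Q4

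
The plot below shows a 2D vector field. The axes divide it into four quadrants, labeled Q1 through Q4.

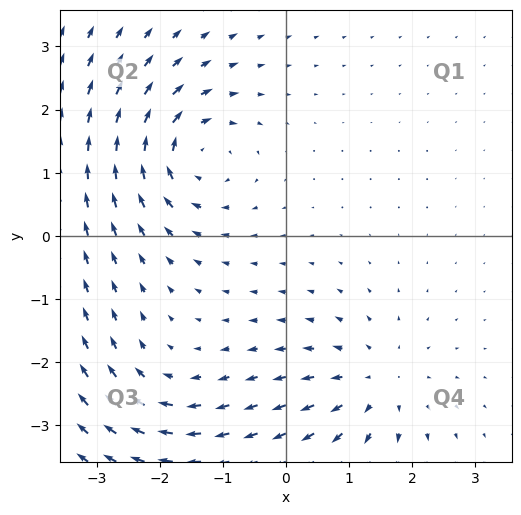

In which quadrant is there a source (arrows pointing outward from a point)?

The source sits at approximately (1.4, -2.3), which lies in quadrant Q4. The divergence there is about +5, positive as expected for a source.

Q4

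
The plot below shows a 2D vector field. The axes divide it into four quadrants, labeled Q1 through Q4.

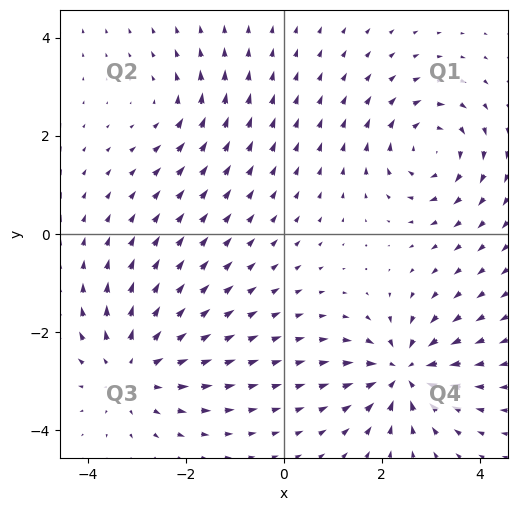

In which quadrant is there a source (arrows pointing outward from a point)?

Q3

The source sits at approximately (-3.1, -2.8), which lies in quadrant Q3. The divergence there is about +4, positive as expected for a source.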